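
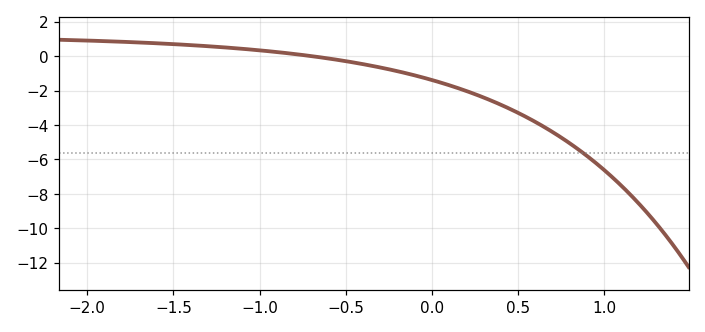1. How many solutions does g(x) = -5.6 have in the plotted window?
1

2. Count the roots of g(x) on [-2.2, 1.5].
1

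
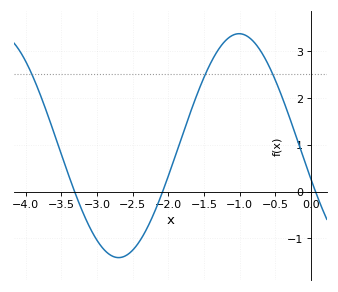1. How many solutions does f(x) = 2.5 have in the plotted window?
3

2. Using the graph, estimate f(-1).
3.4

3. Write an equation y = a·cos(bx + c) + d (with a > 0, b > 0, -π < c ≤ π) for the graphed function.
y = 2.39cos(1.9x + 1.9) + 0.98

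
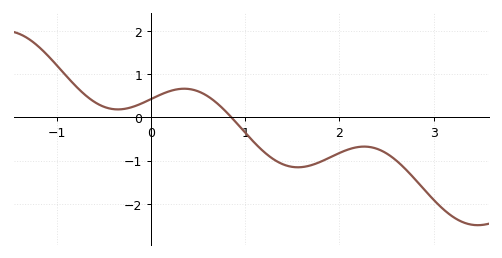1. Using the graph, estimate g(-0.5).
0.241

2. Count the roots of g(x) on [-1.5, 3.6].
1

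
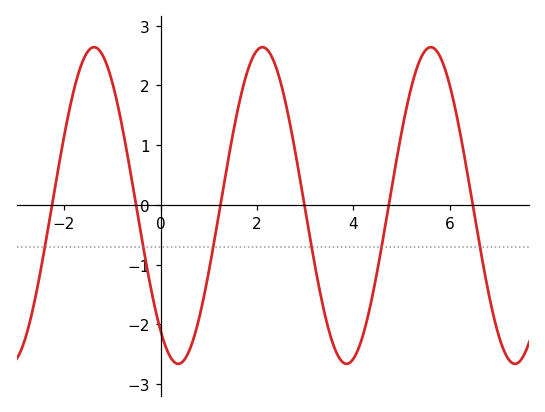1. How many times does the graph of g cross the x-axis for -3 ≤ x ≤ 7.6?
6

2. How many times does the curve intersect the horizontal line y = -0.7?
6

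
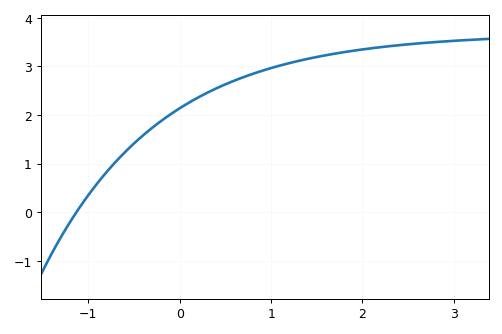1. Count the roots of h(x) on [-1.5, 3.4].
1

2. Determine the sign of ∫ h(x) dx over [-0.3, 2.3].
positive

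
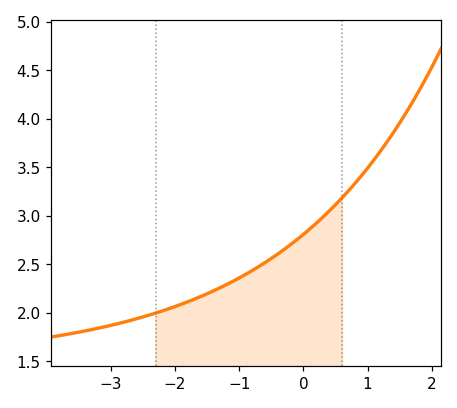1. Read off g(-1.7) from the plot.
2.15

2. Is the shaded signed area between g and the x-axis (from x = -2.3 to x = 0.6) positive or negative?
positive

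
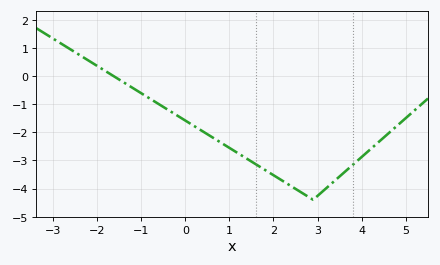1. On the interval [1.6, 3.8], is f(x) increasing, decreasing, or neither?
neither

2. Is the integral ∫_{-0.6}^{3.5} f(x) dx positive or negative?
negative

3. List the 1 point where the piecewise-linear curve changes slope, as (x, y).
(2.9, -4.4)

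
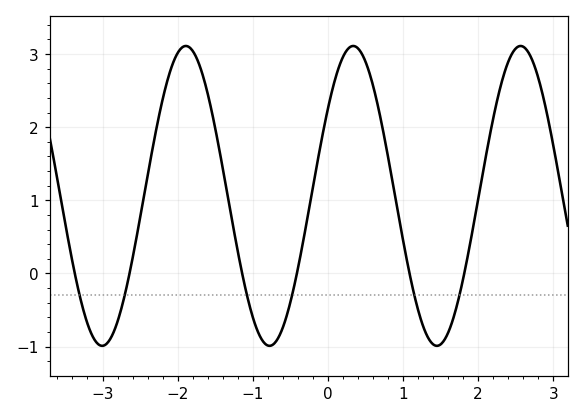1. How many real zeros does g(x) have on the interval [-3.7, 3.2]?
6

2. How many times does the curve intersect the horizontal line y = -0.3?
6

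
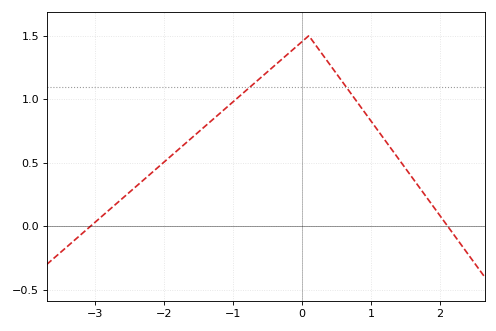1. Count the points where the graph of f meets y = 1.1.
2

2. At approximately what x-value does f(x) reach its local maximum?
0.098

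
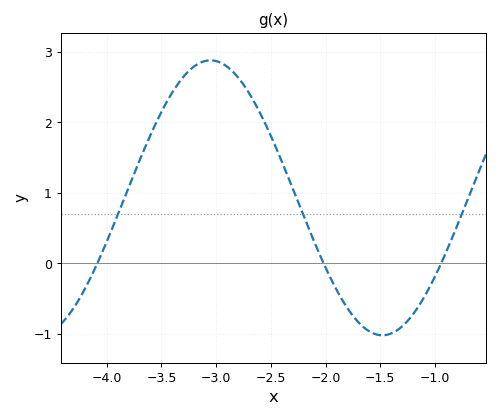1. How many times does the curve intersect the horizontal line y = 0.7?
3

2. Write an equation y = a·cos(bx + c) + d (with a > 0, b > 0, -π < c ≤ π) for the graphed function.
y = 1.95cos(2x - 0.18) + 0.93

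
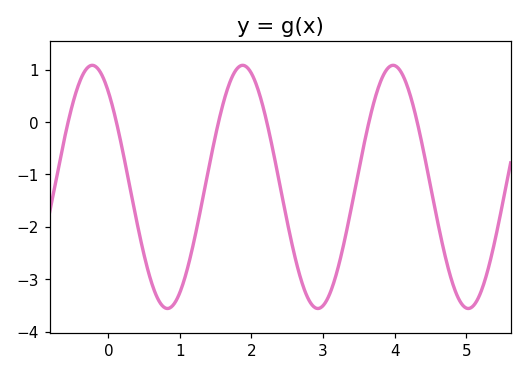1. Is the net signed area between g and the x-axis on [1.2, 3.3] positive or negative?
negative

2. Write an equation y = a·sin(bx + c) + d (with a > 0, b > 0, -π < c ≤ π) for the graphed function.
y = 2.32sin(2.99x + 2.24) - 1.24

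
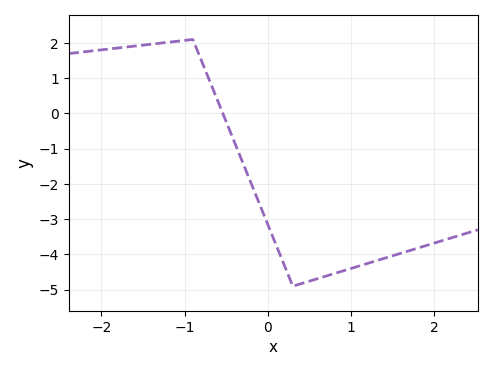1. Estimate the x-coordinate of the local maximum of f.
-0.9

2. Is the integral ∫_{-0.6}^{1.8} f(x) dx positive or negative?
negative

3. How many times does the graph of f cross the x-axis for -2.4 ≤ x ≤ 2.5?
1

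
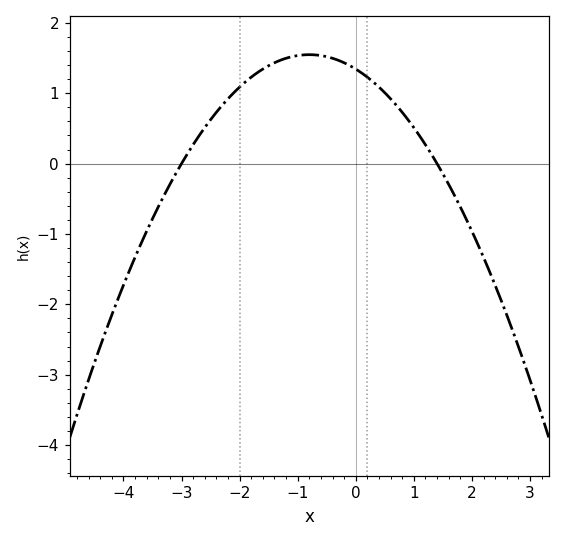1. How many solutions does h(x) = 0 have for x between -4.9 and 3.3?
2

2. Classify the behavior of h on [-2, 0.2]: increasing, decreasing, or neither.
neither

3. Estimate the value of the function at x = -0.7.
1.55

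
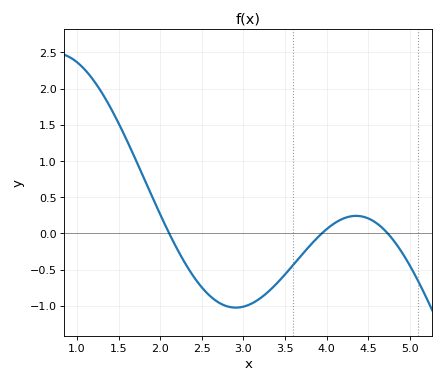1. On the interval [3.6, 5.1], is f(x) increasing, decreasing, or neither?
neither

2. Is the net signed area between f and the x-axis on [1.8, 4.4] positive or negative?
negative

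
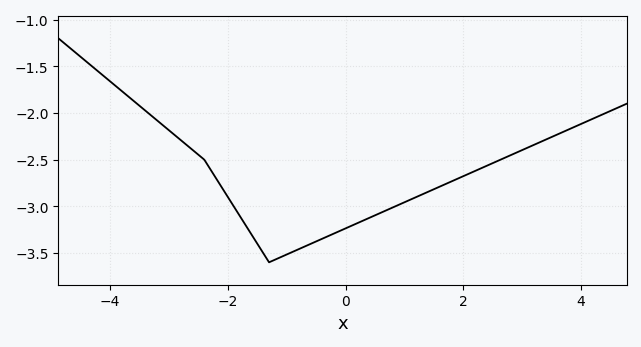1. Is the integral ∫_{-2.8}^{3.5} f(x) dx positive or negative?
negative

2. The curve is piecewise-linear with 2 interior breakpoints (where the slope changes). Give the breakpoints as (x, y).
(-2.4, -2.5); (-1.3, -3.6)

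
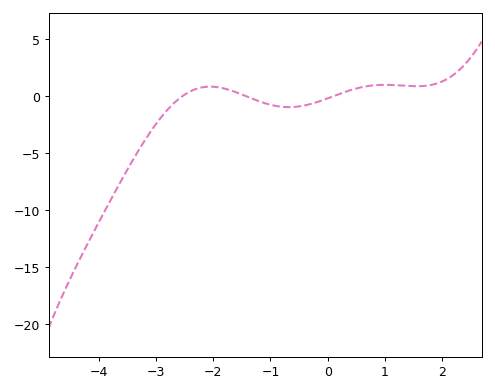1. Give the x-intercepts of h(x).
-2.55, -1.42, 0.091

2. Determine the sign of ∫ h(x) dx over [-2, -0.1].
negative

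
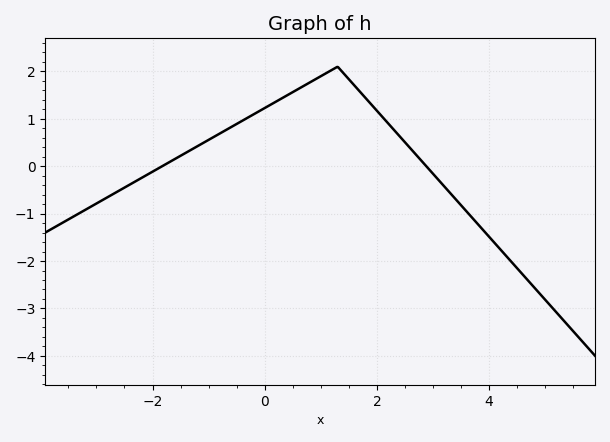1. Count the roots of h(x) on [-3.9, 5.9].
2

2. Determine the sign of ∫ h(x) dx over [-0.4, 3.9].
positive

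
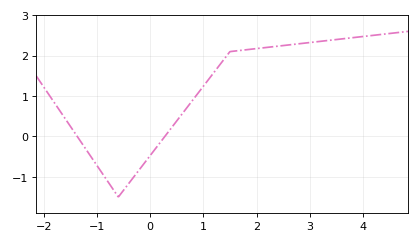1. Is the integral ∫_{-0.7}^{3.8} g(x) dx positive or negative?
positive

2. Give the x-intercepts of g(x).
-1.4, 0.3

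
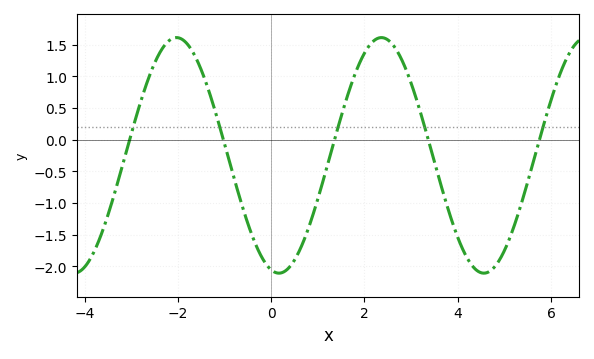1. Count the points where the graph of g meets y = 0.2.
5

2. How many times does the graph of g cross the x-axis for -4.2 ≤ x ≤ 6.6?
5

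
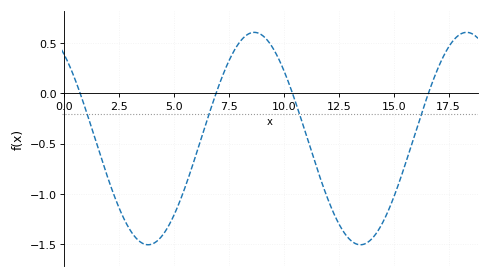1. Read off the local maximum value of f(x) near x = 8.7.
0.61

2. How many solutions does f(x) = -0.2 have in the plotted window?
4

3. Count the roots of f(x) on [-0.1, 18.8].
4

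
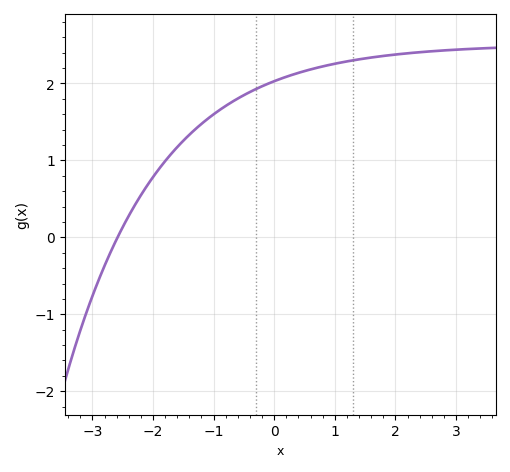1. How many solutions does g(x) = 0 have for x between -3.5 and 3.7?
1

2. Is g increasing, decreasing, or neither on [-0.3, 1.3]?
increasing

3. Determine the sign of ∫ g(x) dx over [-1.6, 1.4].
positive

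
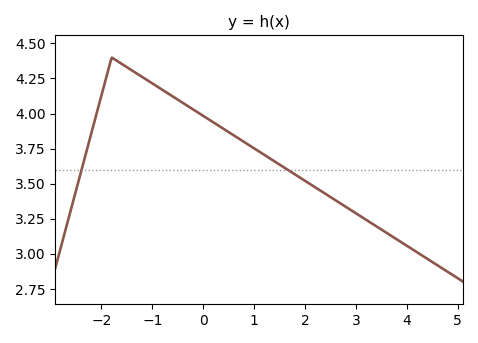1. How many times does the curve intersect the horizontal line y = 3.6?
2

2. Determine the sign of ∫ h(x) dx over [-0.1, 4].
positive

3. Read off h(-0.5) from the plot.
4.1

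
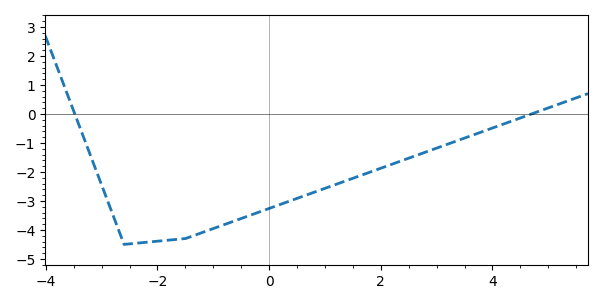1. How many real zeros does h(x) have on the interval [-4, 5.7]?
2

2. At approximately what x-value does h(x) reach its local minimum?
-2.6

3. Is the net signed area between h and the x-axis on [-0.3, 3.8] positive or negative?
negative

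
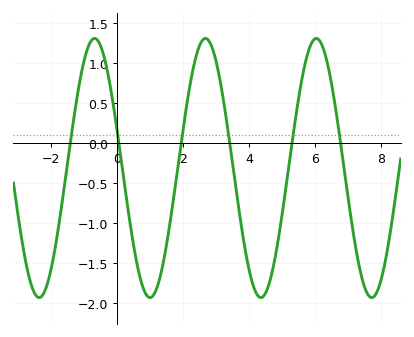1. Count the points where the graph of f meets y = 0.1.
6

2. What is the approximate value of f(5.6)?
0.79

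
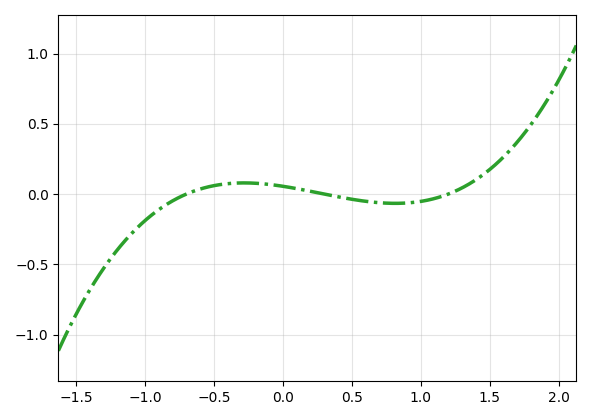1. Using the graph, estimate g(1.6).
0.25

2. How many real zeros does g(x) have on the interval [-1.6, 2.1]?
3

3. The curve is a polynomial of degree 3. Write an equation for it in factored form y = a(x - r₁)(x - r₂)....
y = 0.22(x + 0.7)(x - 0.3)(x - 1.2)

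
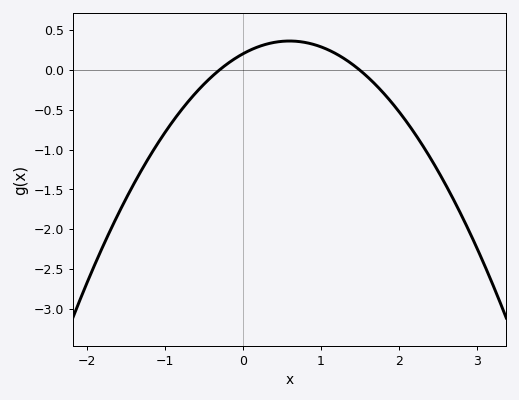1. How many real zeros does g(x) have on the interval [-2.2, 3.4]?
2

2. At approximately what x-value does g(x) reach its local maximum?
0.6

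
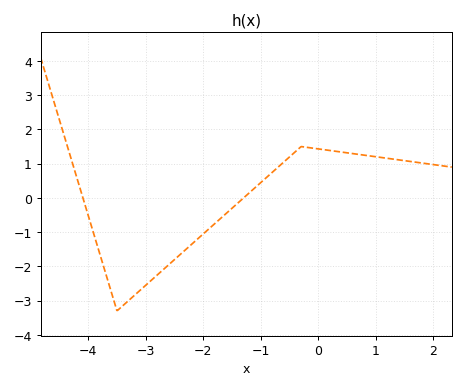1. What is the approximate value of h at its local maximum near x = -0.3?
1.5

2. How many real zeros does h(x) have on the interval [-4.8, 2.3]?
2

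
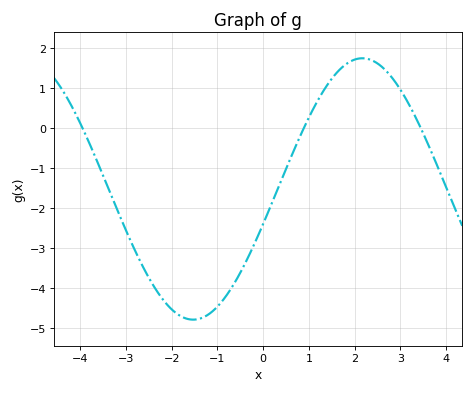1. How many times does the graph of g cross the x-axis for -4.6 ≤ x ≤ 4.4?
3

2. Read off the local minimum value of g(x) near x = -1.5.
-4.79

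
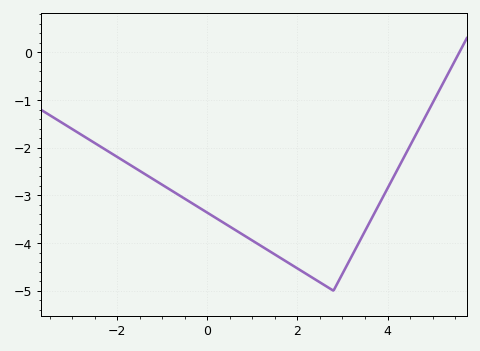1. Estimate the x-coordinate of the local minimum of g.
2.8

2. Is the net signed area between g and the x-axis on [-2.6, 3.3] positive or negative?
negative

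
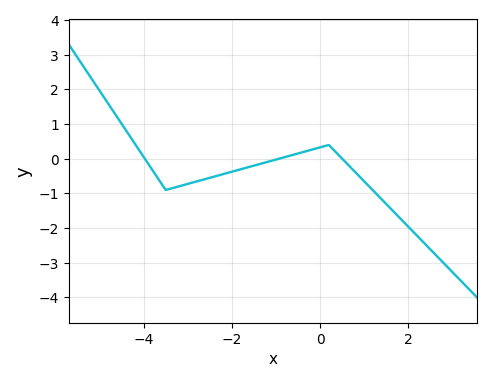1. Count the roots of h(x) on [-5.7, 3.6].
3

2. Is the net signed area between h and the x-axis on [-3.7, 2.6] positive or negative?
negative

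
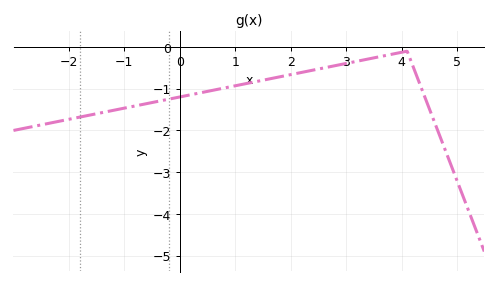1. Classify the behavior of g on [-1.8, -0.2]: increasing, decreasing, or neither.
increasing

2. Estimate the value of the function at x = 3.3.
-0.314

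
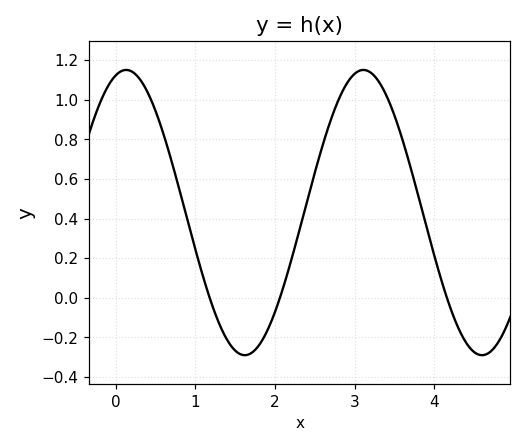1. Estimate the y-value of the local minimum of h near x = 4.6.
-0.28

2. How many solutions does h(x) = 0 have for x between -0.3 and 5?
3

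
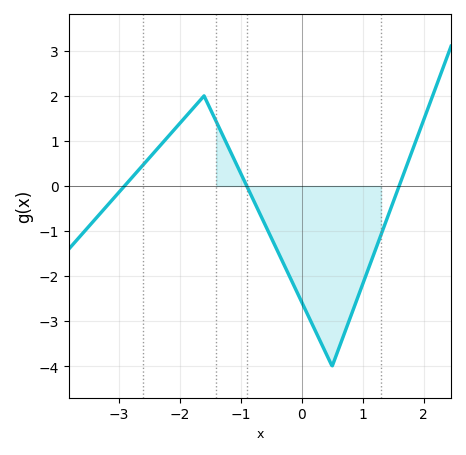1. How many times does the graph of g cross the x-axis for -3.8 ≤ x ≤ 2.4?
3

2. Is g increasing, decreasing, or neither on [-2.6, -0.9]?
neither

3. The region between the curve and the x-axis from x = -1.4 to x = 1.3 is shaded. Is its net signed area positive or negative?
negative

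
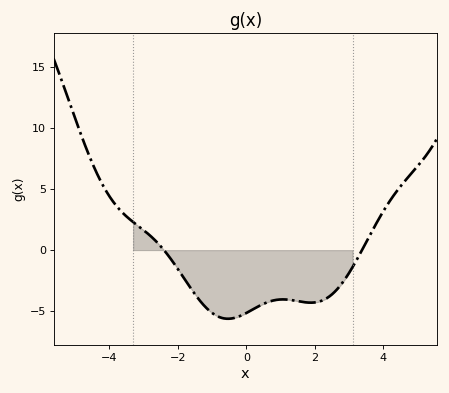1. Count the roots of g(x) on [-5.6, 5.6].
2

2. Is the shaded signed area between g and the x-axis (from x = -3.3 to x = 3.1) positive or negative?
negative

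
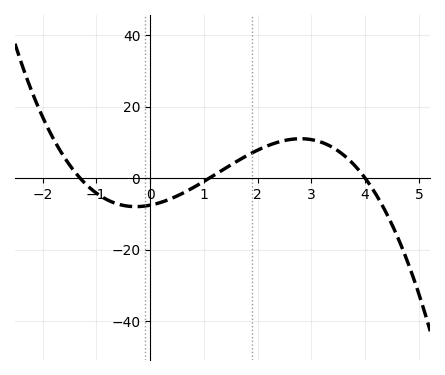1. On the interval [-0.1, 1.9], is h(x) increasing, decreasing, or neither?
increasing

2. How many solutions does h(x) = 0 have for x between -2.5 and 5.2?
3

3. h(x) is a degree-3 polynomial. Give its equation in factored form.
y = -1.32(x + 1.3)(x - 1.1)(x - 4)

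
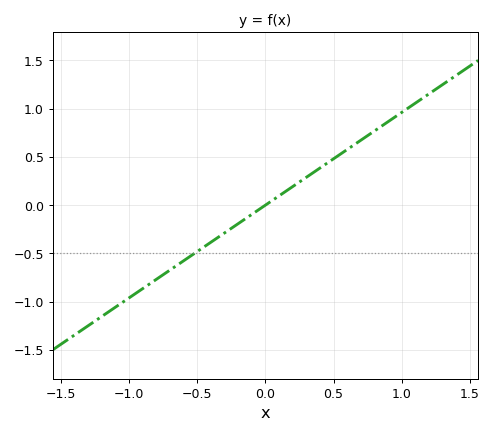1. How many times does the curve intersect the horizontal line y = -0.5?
1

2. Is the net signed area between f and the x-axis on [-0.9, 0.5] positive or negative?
negative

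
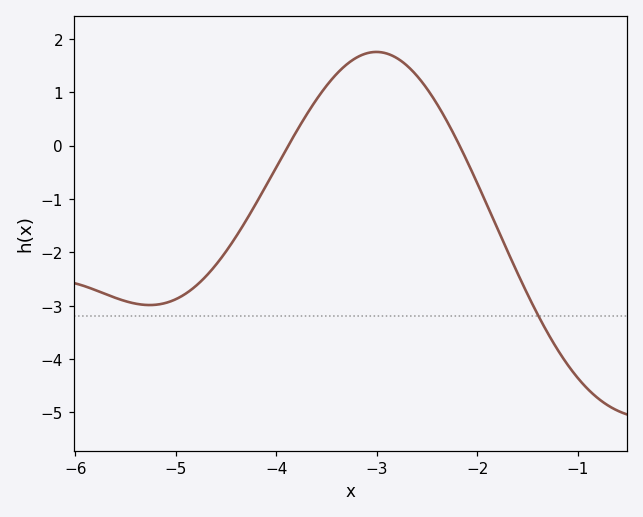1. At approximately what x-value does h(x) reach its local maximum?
-3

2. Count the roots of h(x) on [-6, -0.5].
2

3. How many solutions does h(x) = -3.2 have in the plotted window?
1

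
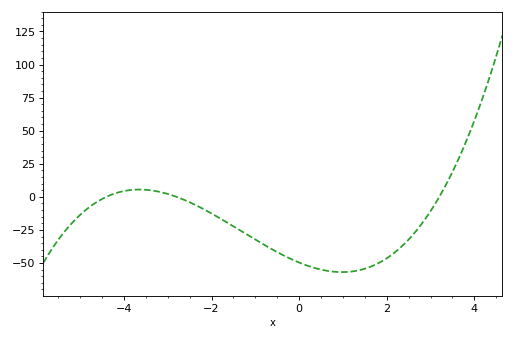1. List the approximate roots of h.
-4.4, -2.8, 3.2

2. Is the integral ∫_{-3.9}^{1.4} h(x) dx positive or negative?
negative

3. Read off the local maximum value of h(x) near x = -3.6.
5.5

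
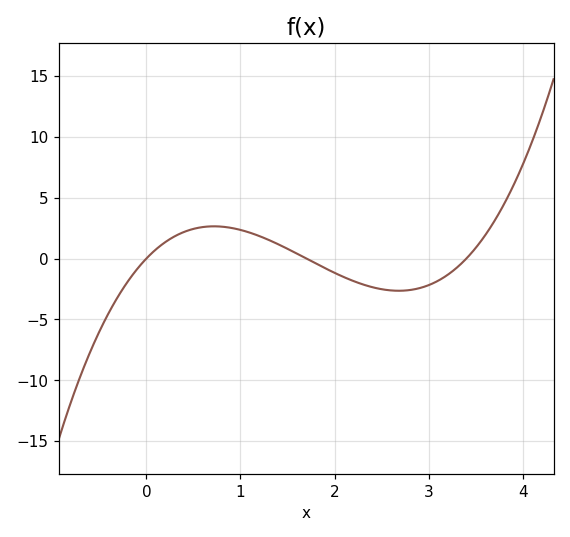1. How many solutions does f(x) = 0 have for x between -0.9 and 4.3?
3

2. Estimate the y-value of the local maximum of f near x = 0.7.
2.65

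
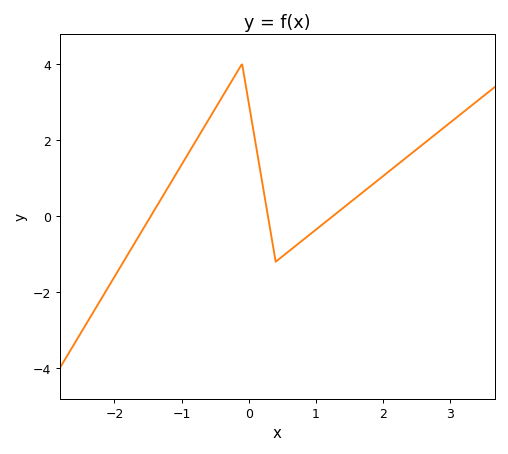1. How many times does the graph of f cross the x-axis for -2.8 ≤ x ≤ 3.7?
3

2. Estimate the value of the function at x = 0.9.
-0.497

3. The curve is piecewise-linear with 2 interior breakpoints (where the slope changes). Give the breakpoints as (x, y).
(-0.1, 4); (0.4, -1.2)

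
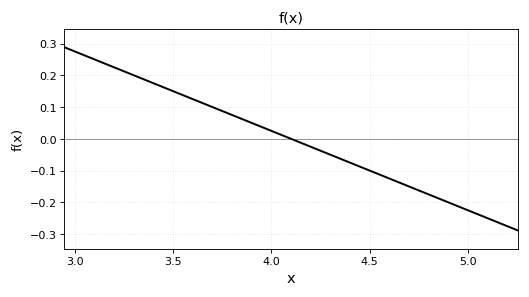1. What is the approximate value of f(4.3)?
-0.05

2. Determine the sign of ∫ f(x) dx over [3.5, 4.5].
positive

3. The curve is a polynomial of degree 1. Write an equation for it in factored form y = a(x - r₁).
y = -0.25(x - 4.1)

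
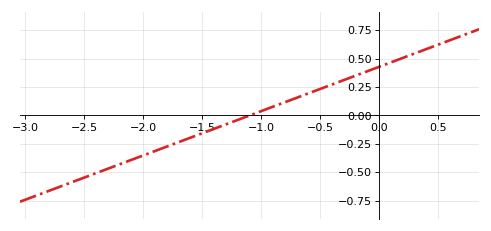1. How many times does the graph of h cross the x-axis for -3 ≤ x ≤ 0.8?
1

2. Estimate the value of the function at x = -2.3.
-0.46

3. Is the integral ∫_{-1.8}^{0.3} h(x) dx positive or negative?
positive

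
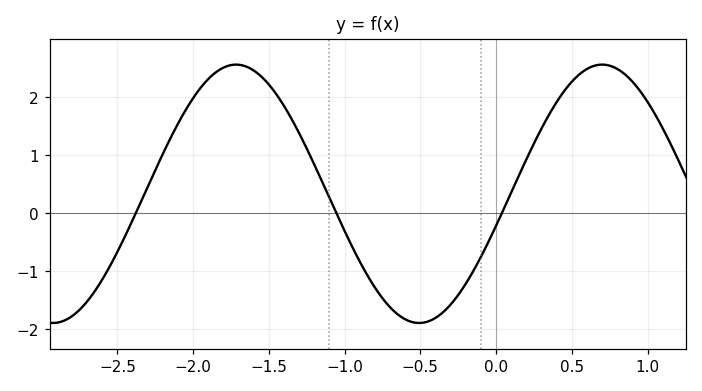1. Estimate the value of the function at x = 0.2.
0.922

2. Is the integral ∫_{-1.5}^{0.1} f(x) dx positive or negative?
negative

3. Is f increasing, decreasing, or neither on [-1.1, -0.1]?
neither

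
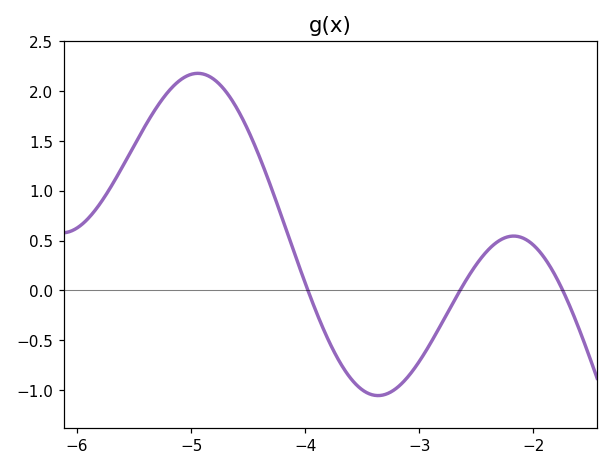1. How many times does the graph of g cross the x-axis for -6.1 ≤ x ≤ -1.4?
3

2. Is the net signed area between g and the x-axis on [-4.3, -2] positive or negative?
negative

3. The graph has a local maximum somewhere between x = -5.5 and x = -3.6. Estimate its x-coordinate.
-4.9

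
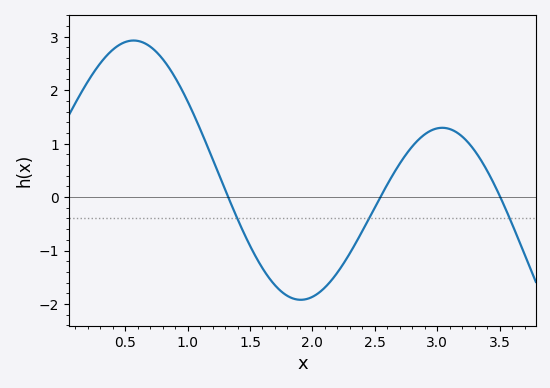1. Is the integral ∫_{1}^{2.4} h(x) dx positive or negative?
negative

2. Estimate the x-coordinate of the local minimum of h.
1.9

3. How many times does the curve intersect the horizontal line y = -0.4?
3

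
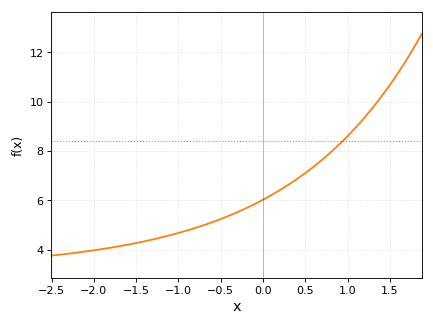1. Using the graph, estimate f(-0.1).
5.85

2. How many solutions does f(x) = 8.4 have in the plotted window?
1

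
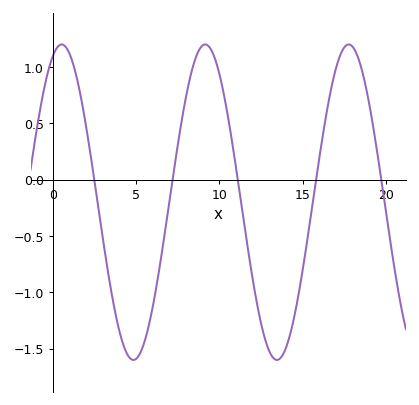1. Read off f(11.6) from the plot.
-0.511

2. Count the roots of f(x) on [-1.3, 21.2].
5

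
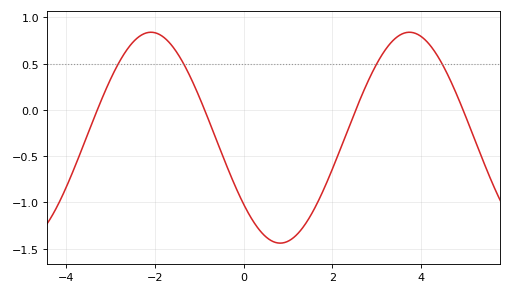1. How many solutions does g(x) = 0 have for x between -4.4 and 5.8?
4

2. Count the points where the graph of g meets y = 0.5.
4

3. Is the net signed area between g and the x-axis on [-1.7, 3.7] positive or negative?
negative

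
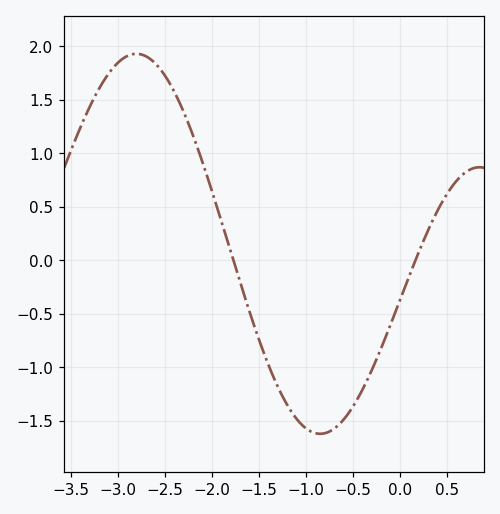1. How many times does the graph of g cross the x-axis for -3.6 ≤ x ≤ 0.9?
2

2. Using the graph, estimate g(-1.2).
-1.35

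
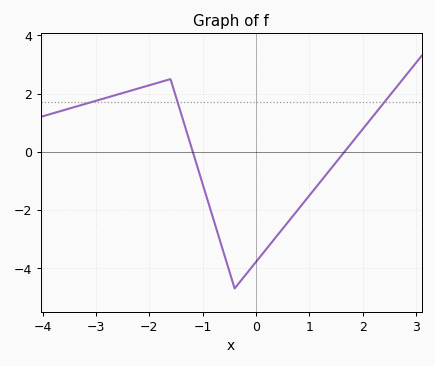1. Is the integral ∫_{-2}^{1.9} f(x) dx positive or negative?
negative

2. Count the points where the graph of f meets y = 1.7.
3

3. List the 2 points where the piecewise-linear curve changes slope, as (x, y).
(-1.6, 2.5); (-0.4, -4.7)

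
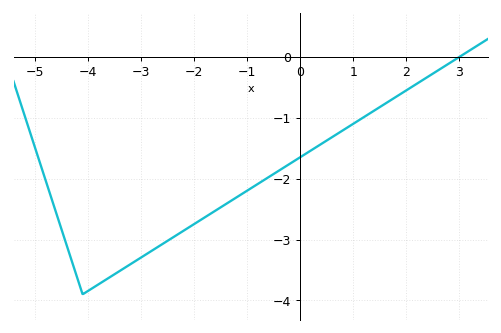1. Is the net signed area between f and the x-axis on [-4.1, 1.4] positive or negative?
negative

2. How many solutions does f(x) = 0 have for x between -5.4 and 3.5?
1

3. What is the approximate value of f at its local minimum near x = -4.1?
-3.9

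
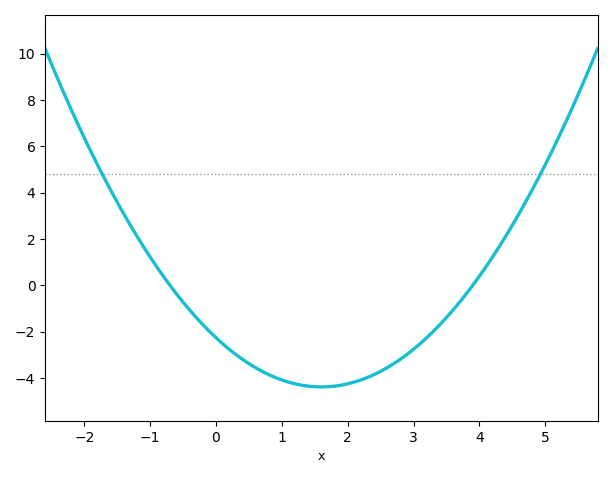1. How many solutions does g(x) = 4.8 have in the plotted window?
2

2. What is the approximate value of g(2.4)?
-3.8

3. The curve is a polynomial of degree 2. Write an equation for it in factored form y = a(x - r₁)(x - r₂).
y = 0.83(x + 0.7)(x - 3.9)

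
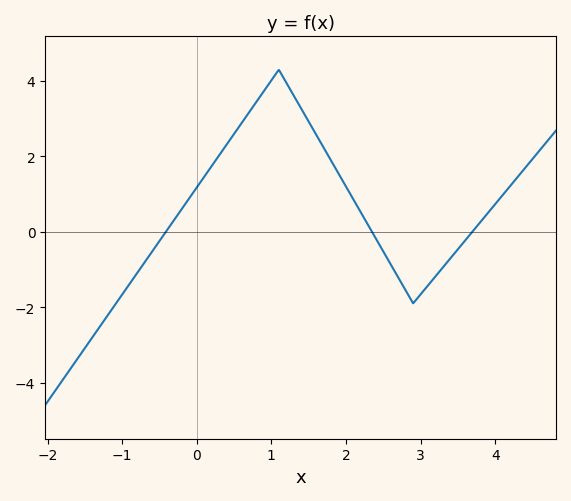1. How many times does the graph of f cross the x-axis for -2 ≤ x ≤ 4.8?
3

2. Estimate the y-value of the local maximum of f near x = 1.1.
4.2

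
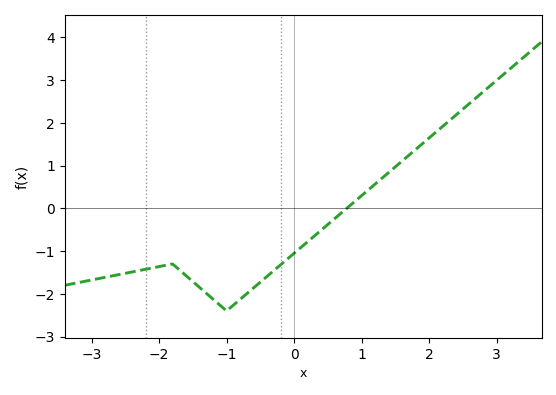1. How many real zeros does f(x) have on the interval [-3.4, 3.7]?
1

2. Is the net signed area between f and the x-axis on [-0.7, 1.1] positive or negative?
negative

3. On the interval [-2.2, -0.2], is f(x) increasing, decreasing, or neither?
neither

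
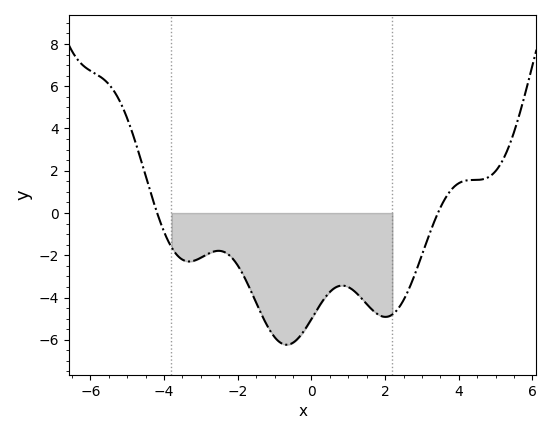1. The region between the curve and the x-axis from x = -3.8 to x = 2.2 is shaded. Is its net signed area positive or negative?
negative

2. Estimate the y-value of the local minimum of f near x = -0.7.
-6.23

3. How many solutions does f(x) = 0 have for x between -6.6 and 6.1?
2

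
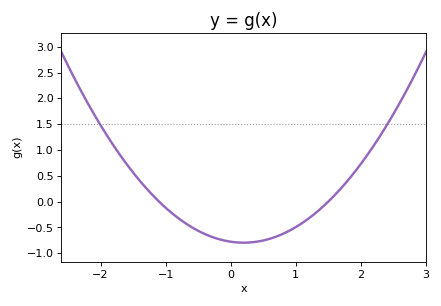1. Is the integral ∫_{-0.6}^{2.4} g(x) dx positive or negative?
negative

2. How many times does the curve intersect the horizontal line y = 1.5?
2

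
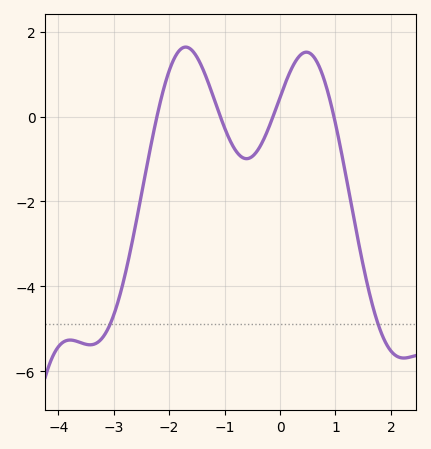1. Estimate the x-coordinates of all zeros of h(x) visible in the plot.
-2.2, -1.1, -0.1, 1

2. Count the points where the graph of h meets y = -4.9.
2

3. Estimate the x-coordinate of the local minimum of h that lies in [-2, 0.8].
-0.6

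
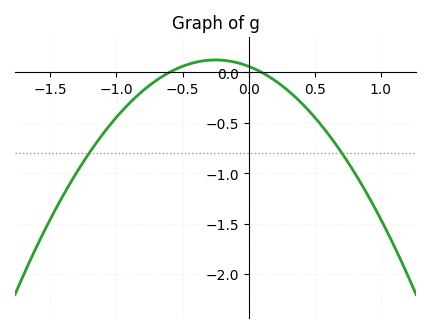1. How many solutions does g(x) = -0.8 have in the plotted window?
2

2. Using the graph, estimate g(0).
0.061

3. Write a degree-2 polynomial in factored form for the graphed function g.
y = -1.01(x + 0.6)(x - 0.1)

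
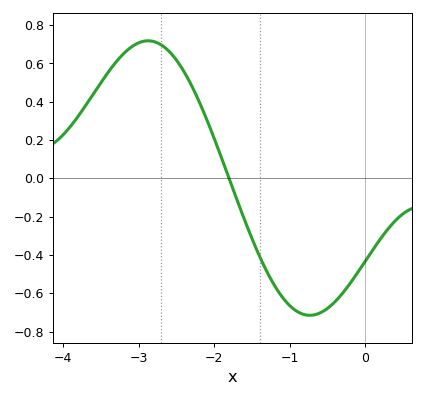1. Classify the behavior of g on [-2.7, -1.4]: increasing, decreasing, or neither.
decreasing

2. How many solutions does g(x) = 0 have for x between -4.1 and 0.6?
1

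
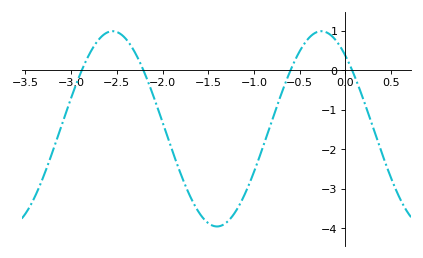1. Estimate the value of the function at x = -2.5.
0.97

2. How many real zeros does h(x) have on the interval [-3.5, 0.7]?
4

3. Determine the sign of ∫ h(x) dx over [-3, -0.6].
negative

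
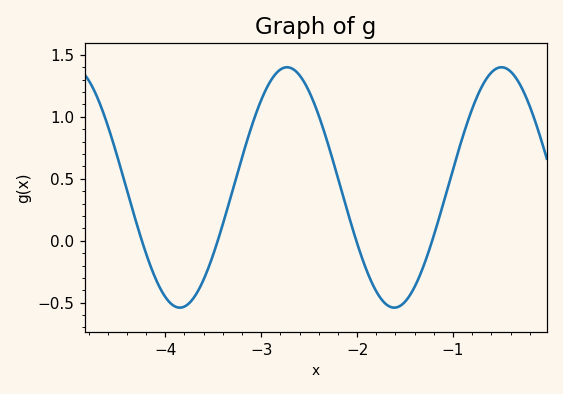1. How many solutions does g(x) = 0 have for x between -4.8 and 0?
4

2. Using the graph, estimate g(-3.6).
-0.313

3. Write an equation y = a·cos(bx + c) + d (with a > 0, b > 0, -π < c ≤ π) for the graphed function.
y = 0.97cos(2.81x + 1.39) + 0.43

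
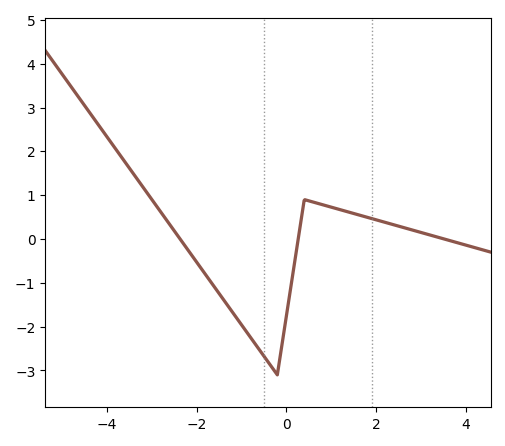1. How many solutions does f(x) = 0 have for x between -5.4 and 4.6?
3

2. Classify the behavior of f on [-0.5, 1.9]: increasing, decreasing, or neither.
neither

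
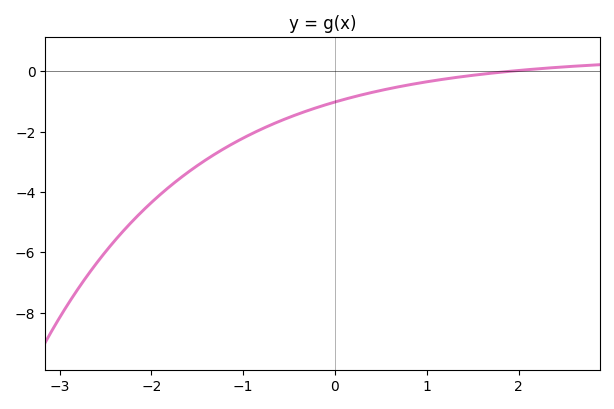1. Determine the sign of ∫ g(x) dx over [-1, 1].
negative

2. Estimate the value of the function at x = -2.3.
-5.27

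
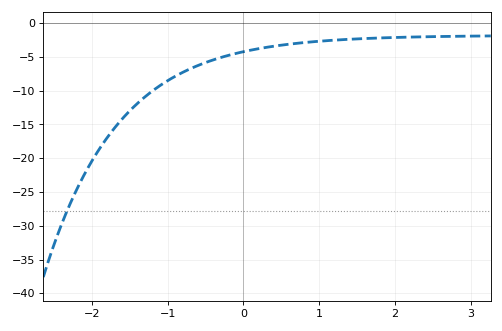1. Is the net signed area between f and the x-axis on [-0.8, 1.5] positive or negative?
negative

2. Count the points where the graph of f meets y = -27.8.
1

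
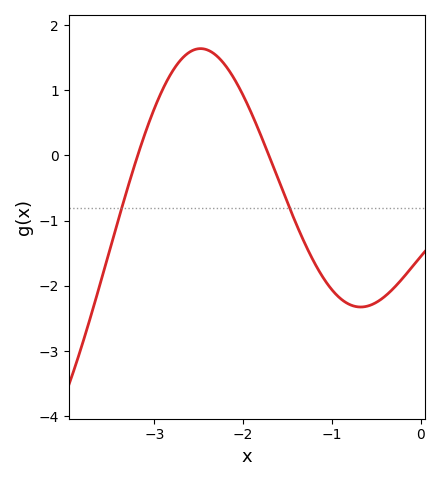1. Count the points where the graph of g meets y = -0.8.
2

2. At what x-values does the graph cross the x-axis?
-3.19, -1.71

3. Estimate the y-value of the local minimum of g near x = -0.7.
-2.32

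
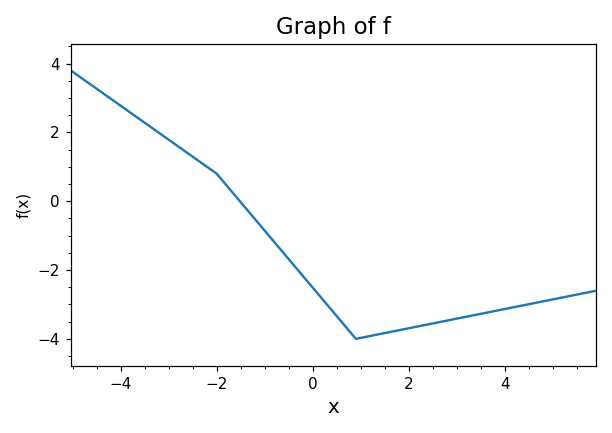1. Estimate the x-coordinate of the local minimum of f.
0.899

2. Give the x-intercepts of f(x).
-1.52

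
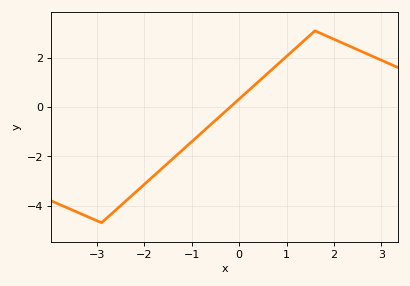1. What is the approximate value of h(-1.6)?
-2.4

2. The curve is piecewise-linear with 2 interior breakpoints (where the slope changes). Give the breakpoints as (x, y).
(-2.9, -4.7); (1.6, 3.1)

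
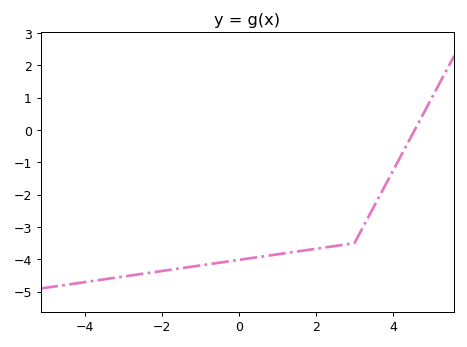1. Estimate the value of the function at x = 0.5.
-3.9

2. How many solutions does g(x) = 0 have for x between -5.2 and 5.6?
1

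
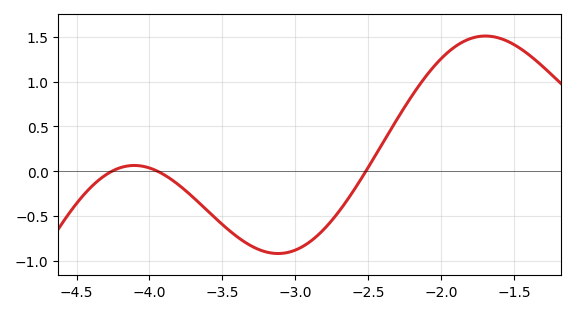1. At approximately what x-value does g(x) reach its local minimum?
-3.1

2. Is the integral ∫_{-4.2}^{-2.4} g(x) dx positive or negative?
negative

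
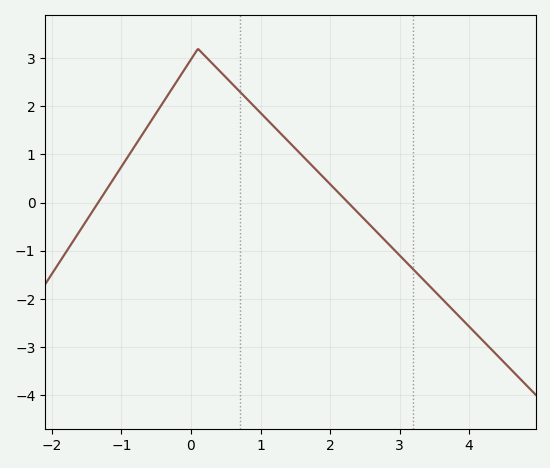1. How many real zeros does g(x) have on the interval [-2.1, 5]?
2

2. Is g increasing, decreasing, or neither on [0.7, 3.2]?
decreasing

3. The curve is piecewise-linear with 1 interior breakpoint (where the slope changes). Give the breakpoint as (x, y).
(0.1, 3.2)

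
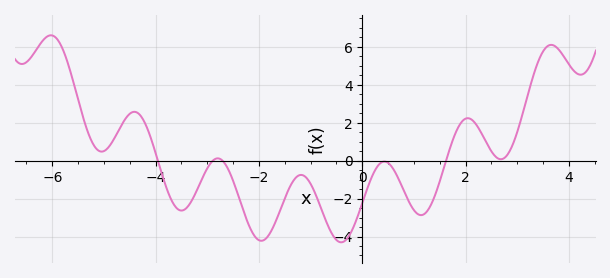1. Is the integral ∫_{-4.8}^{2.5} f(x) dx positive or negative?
negative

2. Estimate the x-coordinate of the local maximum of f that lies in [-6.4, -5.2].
-6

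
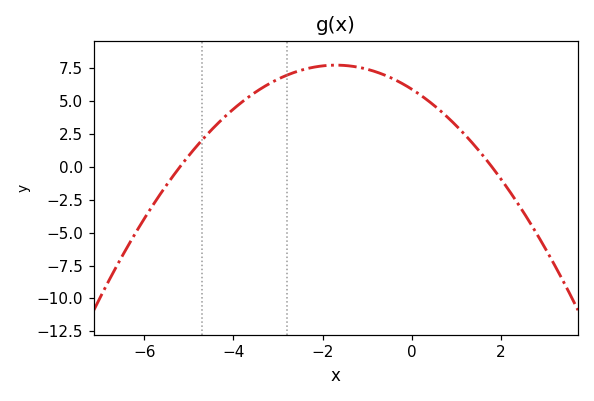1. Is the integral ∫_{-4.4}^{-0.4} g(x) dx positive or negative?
positive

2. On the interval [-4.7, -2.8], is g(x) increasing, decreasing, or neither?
increasing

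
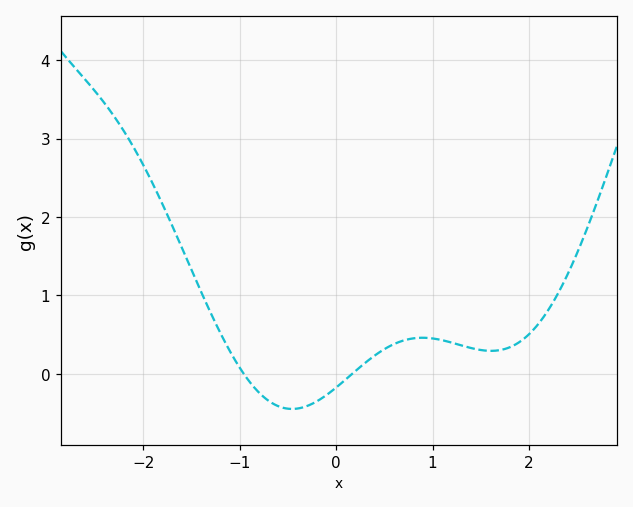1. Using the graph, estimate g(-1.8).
2.2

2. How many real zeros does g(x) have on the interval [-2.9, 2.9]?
2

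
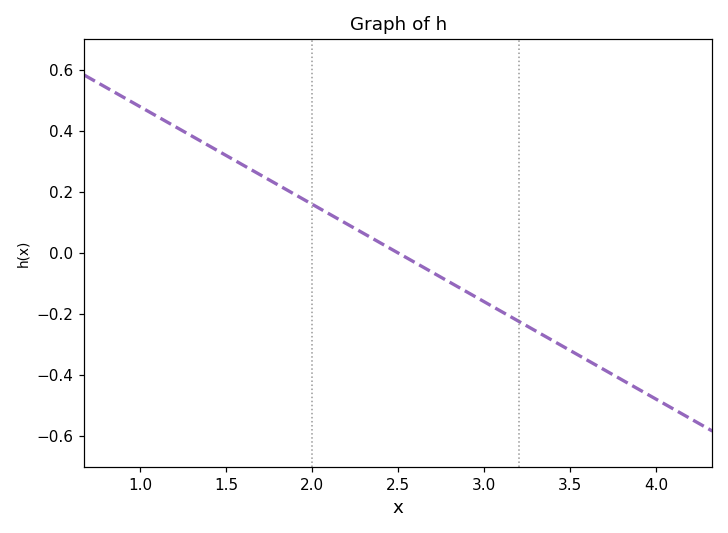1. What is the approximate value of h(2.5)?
0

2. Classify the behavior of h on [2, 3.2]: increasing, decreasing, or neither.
decreasing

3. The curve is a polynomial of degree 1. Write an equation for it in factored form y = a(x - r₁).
y = -0.32(x - 2.5)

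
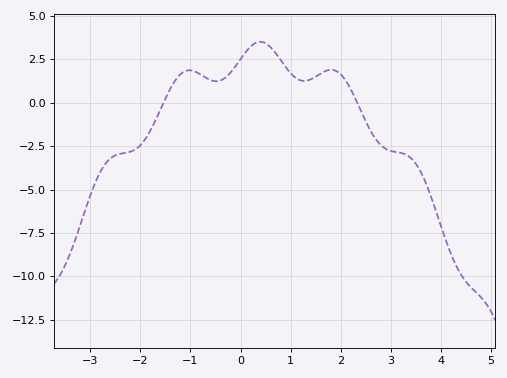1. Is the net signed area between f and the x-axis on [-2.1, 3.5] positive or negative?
positive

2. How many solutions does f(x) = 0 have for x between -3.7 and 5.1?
2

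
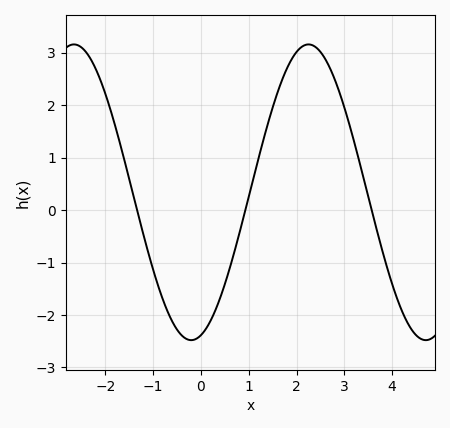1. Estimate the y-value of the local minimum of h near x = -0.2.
-2.5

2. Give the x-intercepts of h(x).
-1.4, 1, 3.6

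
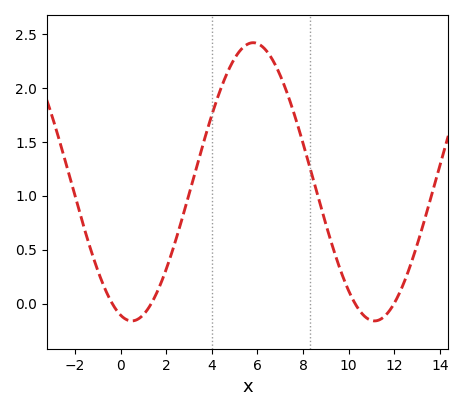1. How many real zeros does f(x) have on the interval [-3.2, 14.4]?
4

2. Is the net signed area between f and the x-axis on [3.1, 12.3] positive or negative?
positive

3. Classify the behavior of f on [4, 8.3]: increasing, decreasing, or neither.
neither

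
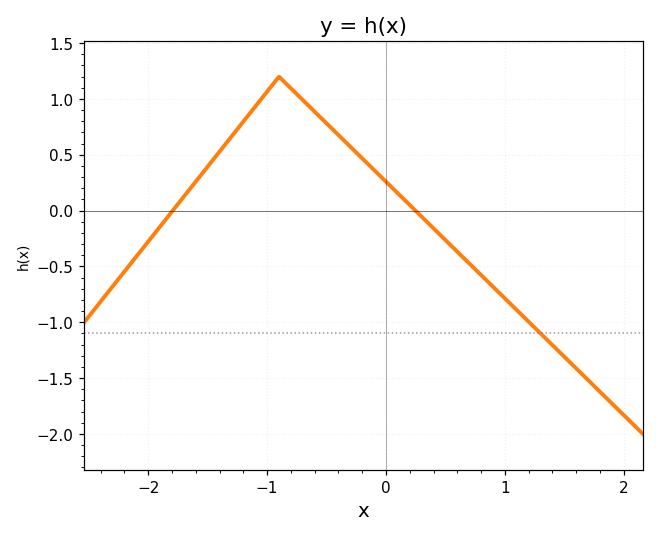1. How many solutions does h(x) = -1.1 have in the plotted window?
1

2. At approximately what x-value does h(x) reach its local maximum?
-0.9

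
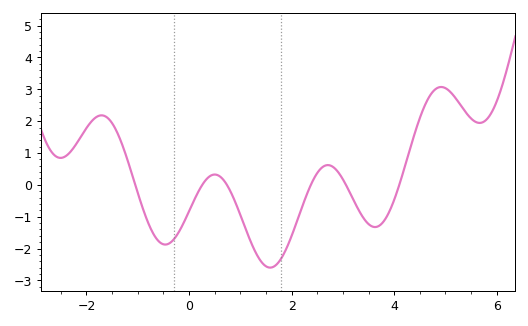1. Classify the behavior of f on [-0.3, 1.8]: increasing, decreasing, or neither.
neither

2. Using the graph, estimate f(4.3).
1.08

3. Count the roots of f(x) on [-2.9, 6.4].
6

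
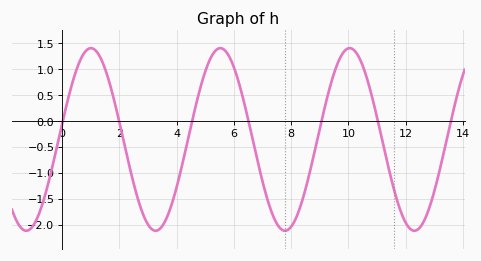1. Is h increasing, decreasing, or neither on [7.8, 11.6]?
neither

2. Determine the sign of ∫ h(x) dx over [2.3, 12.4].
negative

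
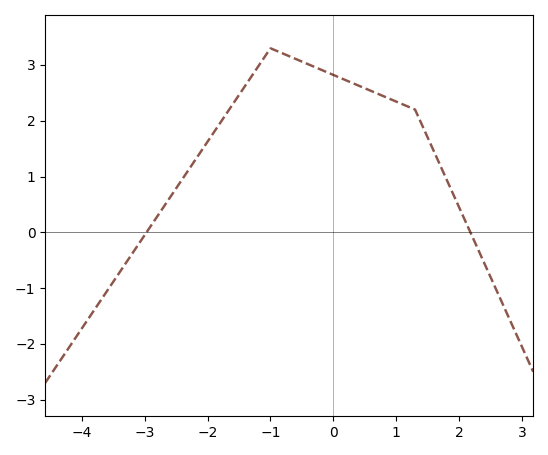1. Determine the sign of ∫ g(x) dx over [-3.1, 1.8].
positive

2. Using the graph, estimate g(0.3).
2.68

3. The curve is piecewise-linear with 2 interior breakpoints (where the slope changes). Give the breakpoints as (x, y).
(-1, 3.3); (1.3, 2.2)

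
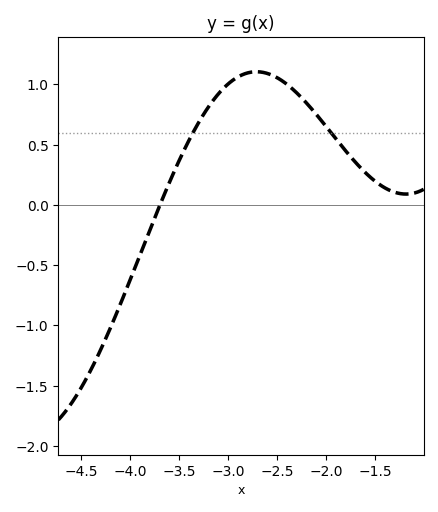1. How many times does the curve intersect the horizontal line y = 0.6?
2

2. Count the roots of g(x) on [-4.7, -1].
1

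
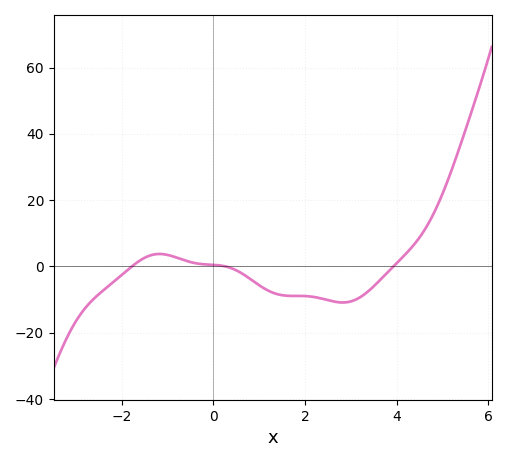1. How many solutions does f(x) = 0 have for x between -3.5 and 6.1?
3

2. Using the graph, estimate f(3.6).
-4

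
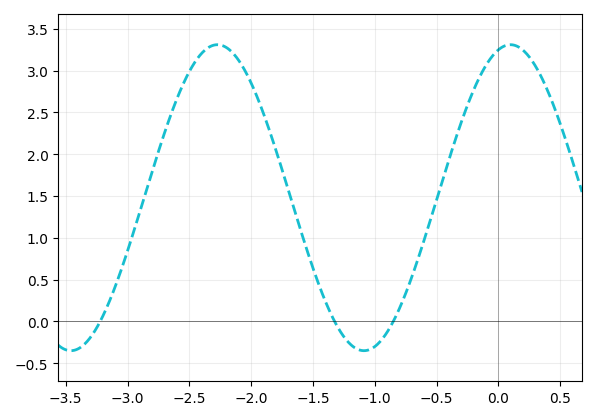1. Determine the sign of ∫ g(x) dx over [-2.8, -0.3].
positive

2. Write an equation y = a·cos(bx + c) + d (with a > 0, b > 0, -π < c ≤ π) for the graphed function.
y = 1.83cos(2.6x - 0.26) + 1.48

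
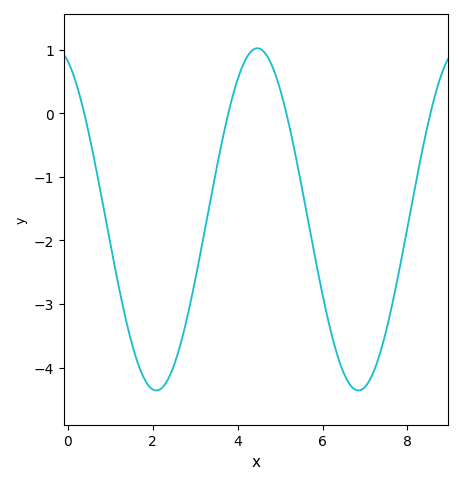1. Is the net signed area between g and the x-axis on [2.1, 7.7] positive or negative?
negative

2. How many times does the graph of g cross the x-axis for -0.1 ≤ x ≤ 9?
4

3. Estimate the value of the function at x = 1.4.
-3.33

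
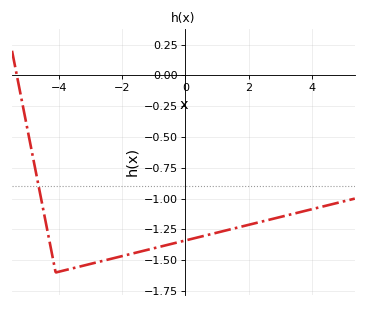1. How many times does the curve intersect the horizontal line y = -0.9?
1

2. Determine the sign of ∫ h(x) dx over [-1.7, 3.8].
negative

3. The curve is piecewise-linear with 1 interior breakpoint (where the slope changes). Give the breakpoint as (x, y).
(-4.1, -1.6)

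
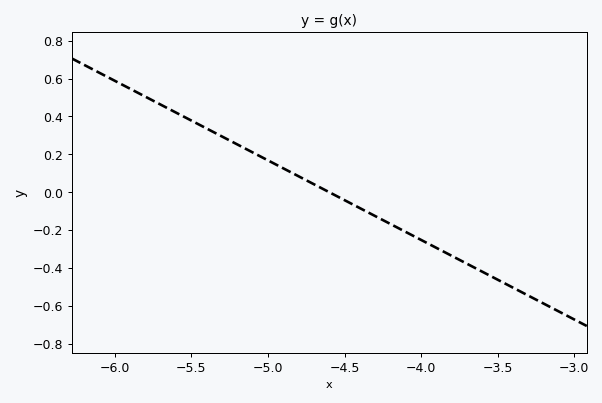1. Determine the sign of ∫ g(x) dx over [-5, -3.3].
negative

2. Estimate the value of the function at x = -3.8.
-0.34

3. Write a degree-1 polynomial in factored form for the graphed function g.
y = -0.42(x + 4.6)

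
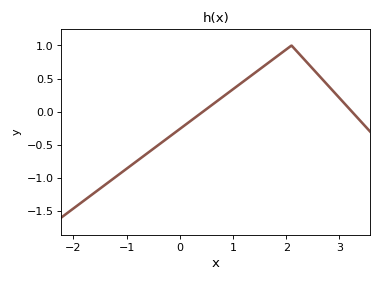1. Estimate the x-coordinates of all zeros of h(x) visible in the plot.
0.4, 3.2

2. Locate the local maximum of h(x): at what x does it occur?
2.1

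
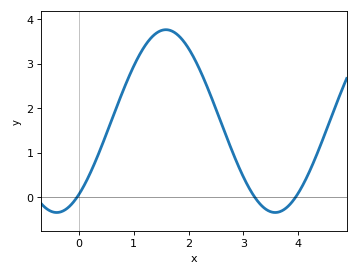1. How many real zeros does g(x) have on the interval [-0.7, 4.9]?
3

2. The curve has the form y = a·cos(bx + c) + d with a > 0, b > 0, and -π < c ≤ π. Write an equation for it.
y = 2.05cos(1.6x - 2.5) + 1.71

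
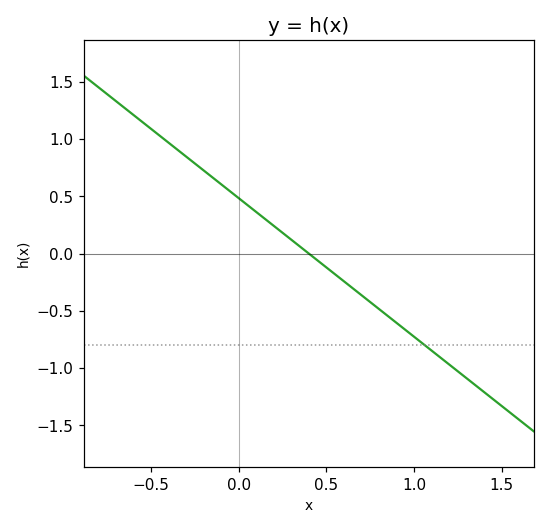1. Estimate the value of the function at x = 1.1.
-0.847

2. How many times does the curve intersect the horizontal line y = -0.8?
1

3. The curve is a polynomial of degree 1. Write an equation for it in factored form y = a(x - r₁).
y = -1.21(x - 0.4)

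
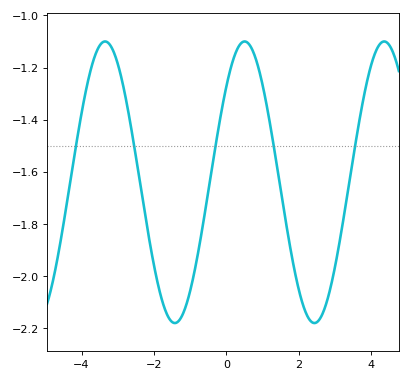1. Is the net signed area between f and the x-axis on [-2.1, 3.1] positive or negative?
negative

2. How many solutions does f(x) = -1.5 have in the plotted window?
5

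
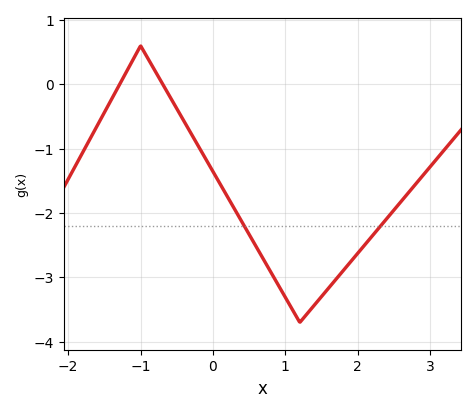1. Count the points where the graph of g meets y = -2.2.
2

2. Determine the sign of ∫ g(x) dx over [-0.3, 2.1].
negative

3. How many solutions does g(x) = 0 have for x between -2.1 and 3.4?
2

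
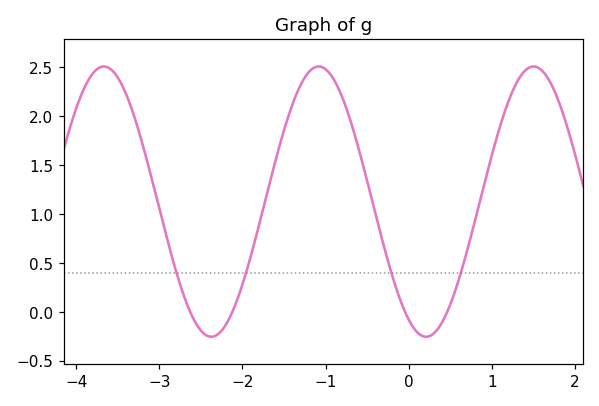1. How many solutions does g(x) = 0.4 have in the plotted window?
4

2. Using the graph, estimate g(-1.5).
1.85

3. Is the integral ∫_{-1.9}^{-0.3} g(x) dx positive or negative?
positive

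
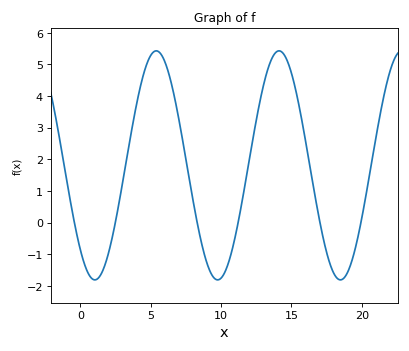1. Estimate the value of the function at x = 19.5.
-0.9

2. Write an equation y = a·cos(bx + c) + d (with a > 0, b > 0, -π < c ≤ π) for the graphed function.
y = 3.62cos(0.72x + 2.4) + 1.81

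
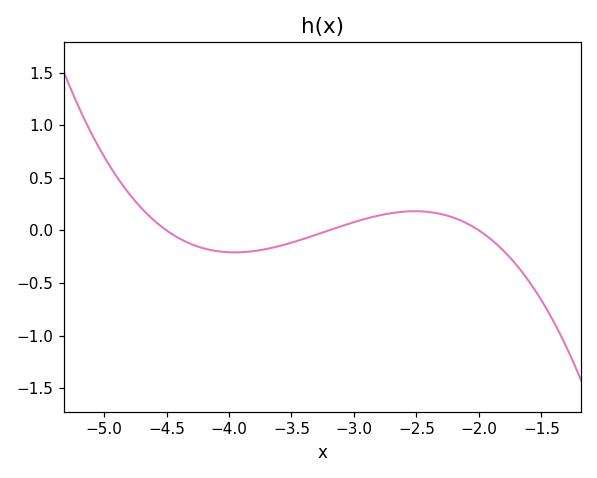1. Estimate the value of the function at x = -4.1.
-0.2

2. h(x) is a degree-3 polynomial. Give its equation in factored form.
y = -0.26(x + 4.5)(x + 3.2)(x + 2)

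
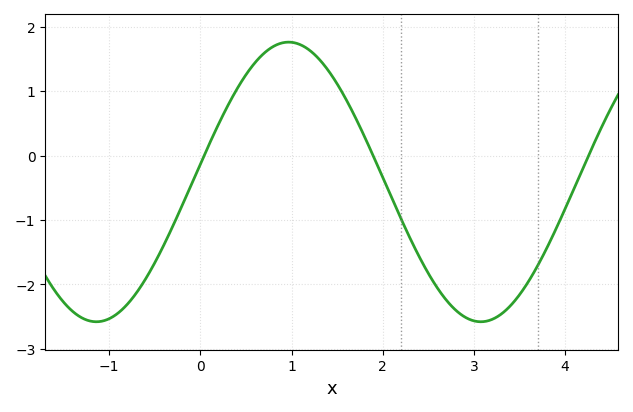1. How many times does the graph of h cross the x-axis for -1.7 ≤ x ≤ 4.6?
3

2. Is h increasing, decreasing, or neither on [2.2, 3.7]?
neither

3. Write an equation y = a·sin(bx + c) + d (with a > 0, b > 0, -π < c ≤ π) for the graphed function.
y = 2.17sin(1.49x + 0.13) - 0.41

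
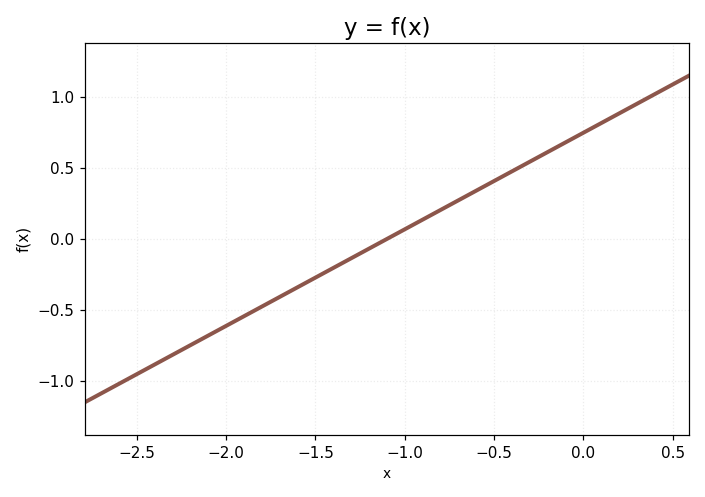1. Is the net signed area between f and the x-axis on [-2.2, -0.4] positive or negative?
negative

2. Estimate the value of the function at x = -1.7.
-0.408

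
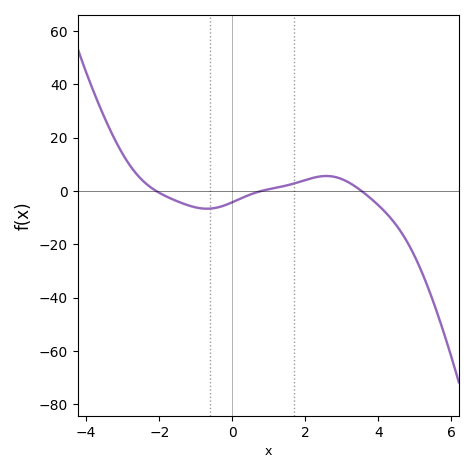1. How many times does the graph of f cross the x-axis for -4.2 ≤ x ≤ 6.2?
3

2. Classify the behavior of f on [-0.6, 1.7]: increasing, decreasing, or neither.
increasing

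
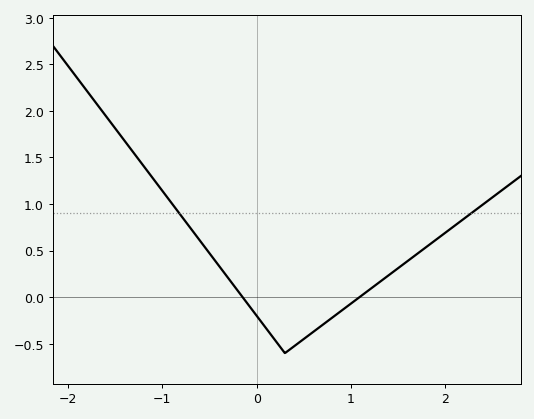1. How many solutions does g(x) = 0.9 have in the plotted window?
2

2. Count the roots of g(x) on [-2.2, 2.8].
2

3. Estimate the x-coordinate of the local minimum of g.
0.3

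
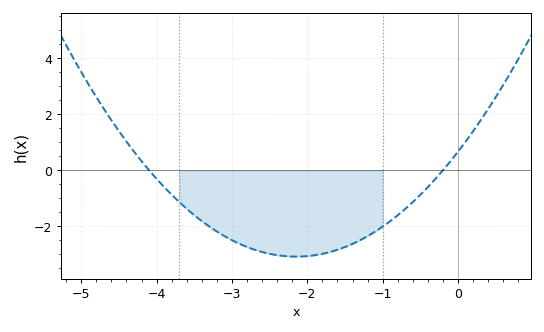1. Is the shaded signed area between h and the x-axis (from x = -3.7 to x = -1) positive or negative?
negative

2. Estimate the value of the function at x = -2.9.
-2.62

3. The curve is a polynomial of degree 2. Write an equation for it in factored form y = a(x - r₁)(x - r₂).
y = 0.81(x + 4.1)(x + 0.2)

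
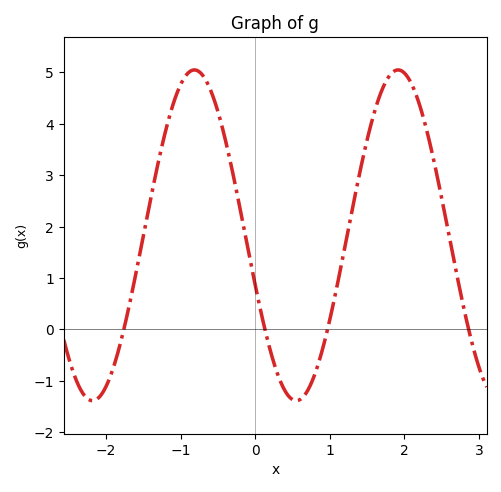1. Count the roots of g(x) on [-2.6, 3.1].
4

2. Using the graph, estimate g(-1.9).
-0.7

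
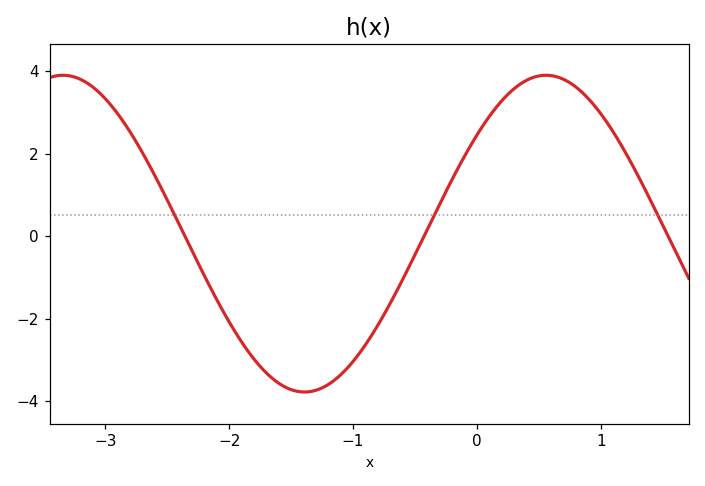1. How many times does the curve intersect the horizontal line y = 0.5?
3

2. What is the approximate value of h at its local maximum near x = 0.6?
3.8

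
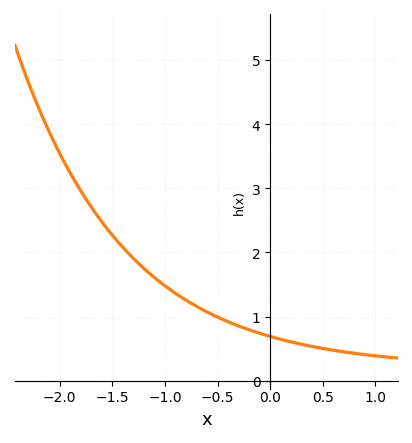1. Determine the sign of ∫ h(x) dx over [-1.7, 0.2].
positive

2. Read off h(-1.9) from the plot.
3.24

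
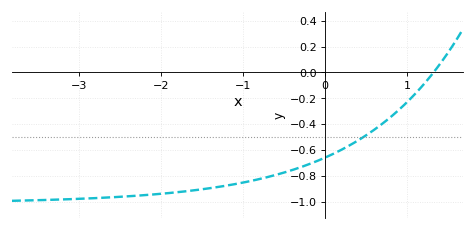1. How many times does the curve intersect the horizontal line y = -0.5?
1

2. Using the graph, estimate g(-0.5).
-0.775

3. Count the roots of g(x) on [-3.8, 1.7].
1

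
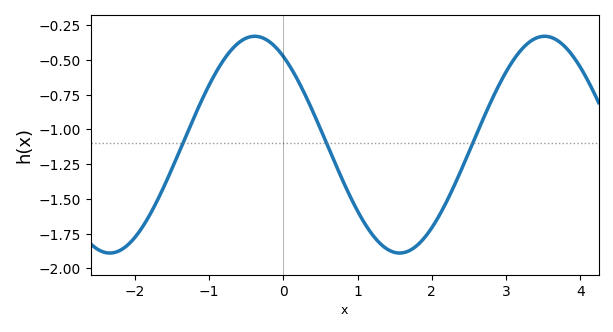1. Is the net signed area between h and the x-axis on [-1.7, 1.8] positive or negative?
negative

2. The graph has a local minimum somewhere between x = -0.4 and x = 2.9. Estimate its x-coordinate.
1.57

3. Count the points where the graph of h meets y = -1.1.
3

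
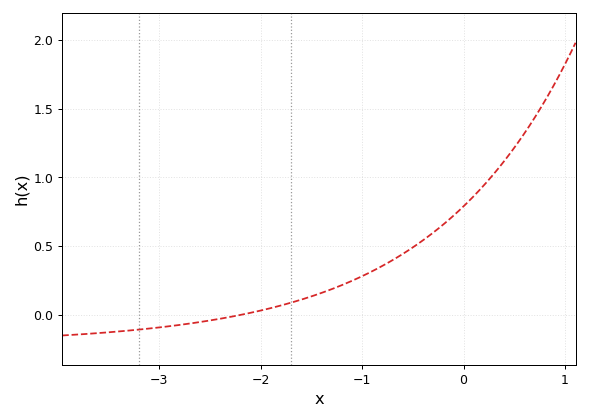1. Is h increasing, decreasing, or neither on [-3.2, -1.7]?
increasing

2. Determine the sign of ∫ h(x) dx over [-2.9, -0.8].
positive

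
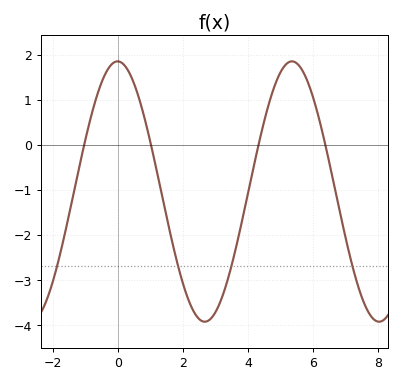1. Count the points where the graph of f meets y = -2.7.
4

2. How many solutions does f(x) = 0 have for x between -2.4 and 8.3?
4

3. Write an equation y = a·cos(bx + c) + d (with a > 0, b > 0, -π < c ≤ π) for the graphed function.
y = 2.89cos(1.17x + 0.02) - 1.04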